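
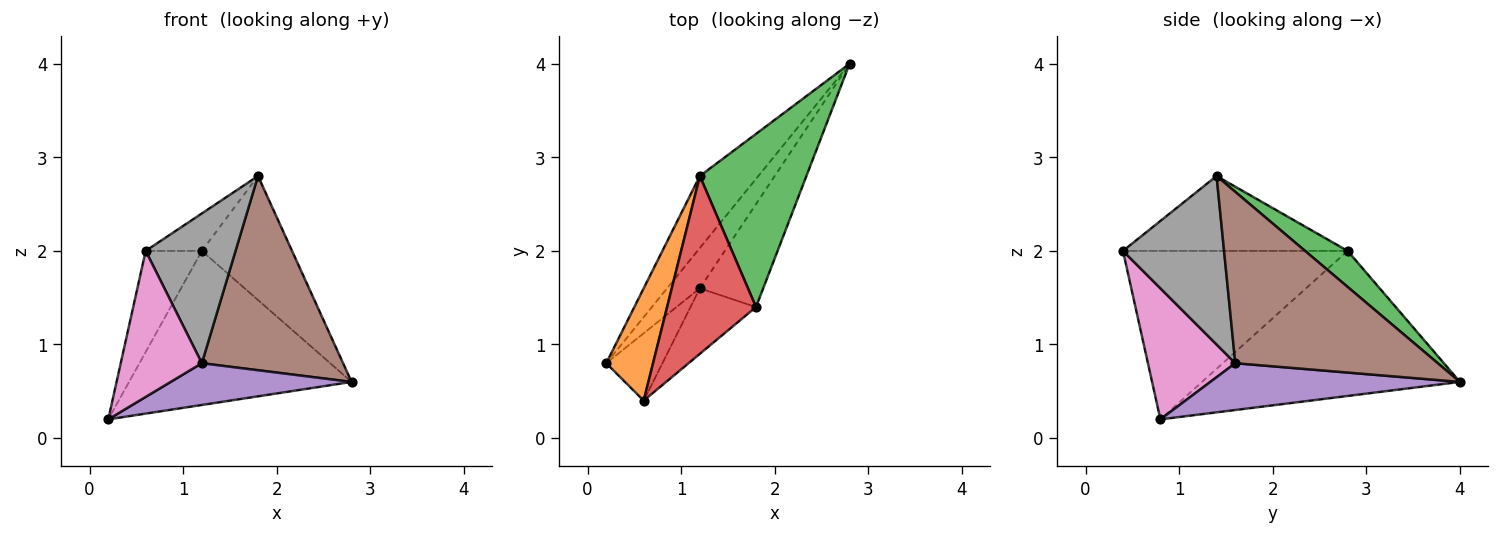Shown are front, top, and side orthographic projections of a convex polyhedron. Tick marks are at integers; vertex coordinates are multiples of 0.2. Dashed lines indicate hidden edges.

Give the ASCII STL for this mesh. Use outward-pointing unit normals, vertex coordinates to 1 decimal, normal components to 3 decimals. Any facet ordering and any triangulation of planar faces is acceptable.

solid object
 facet normal -0.724 0.625 -0.292
  outer loop
   vertex 1.2 2.8 2.0
   vertex 2.8 4.0 0.6
   vertex 0.2 0.8 0.2
  endloop
 endfacet
 facet normal -0.937 0.234 0.260
  outer loop
   vertex 1.2 2.8 2.0
   vertex 0.2 0.8 0.2
   vertex 0.6 0.4 2.0
  endloop
 endfacet
 facet normal 0.265 0.561 0.784
  outer loop
   vertex 1.2 2.8 2.0
   vertex 1.8 1.4 2.8
   vertex 2.8 4.0 0.6
  endloop
 endfacet
 facet normal -0.636 0.159 0.755
  outer loop
   vertex 1.2 2.8 2.0
   vertex 0.6 0.4 2.0
   vertex 1.8 1.4 2.8
  endloop
 endfacet
 facet normal 0.704 -0.511 -0.493
  outer loop
   vertex 1.2 1.6 0.8
   vertex 0.2 0.8 0.2
   vertex 2.8 4.0 0.6
  endloop
 endfacet
 facet normal 0.785 -0.547 -0.290
  outer loop
   vertex 1.2 1.6 0.8
   vertex 2.8 4.0 0.6
   vertex 1.8 1.4 2.8
  endloop
 endfacet
 facet normal 0.699 -0.649 -0.300
  outer loop
   vertex 1.2 1.6 0.8
   vertex 0.6 0.4 2.0
   vertex 0.2 0.8 0.2
  endloop
 endfacet
 facet normal 0.718 -0.638 -0.279
  outer loop
   vertex 1.2 1.6 0.8
   vertex 1.8 1.4 2.8
   vertex 0.6 0.4 2.0
  endloop
 endfacet
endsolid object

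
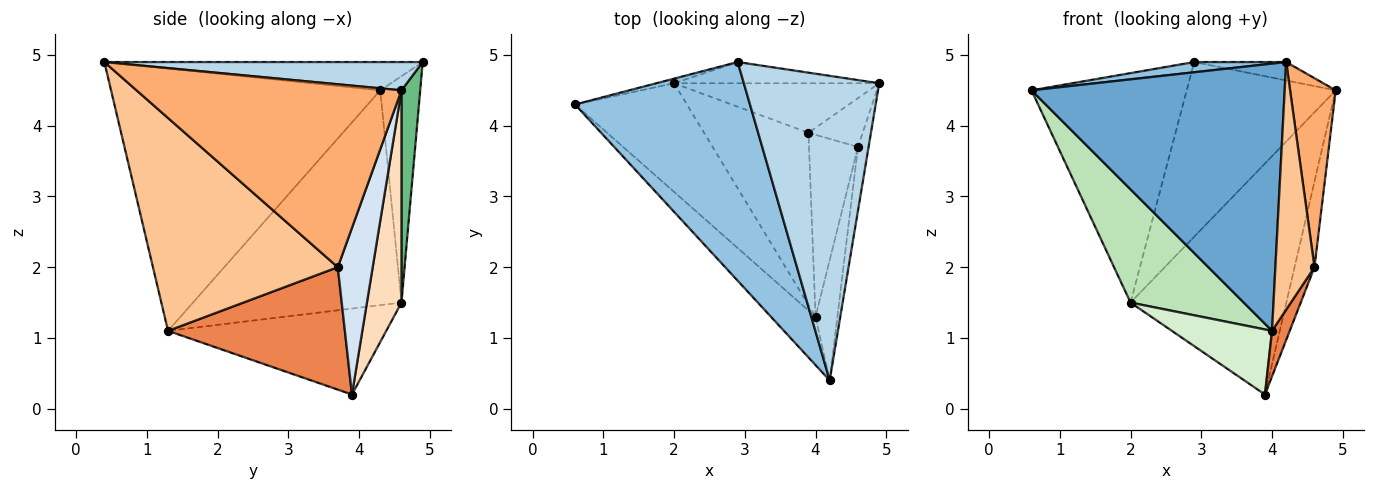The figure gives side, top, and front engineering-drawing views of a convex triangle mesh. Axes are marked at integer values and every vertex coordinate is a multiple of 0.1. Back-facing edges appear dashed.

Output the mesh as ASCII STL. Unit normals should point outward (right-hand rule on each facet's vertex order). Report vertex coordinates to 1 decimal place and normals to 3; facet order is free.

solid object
 facet normal -0.723 -0.680 -0.123
  outer loop
   vertex 4.0 1.3 1.1
   vertex 4.2 0.4 4.9
   vertex 0.6 4.3 4.5
  endloop
 endfacet
 facet normal -0.159 -0.046 0.986
  outer loop
   vertex 2.9 4.9 4.9
   vertex 0.6 4.3 4.5
   vertex 4.2 0.4 4.9
  endloop
 endfacet
 facet normal 0.204 0.059 0.977
  outer loop
   vertex 2.9 4.9 4.9
   vertex 4.2 0.4 4.9
   vertex 4.9 4.6 4.5
  endloop
 endfacet
 facet normal 0.836 0.477 -0.272
  outer loop
   vertex 4.6 3.7 2.0
   vertex 3.9 3.9 0.2
   vertex 4.9 4.6 4.5
  endloop
 endfacet
 facet normal 0.925 -0.092 -0.370
  outer loop
   vertex 4.6 3.7 2.0
   vertex 4.0 1.3 1.1
   vertex 3.9 3.9 0.2
  endloop
 endfacet
 facet normal 0.984 -0.169 -0.057
  outer loop
   vertex 4.6 3.7 2.0
   vertex 4.9 4.6 4.5
   vertex 4.2 0.4 4.9
  endloop
 endfacet
 facet normal 0.973 -0.206 -0.100
  outer loop
   vertex 4.6 3.7 2.0
   vertex 4.2 0.4 4.9
   vertex 4.0 1.3 1.1
  endloop
 endfacet
 facet normal 0.212 0.956 -0.205
  outer loop
   vertex 2.0 4.6 1.5
   vertex 4.9 4.6 4.5
   vertex 3.9 3.9 0.2
  endloop
 endfacet
 facet normal 0.124 0.985 -0.120
  outer loop
   vertex 2.0 4.6 1.5
   vertex 2.9 4.9 4.9
   vertex 4.9 4.6 4.5
  endloop
 endfacet
 facet normal -0.249 0.968 -0.019
  outer loop
   vertex 2.0 4.6 1.5
   vertex 0.6 4.3 4.5
   vertex 2.9 4.9 4.9
  endloop
 endfacet
 facet normal -0.799 -0.434 -0.416
  outer loop
   vertex 2.0 4.6 1.5
   vertex 4.0 1.3 1.1
   vertex 0.6 4.3 4.5
  endloop
 endfacet
 facet normal -0.610 -0.280 -0.741
  outer loop
   vertex 2.0 4.6 1.5
   vertex 3.9 3.9 0.2
   vertex 4.0 1.3 1.1
  endloop
 endfacet
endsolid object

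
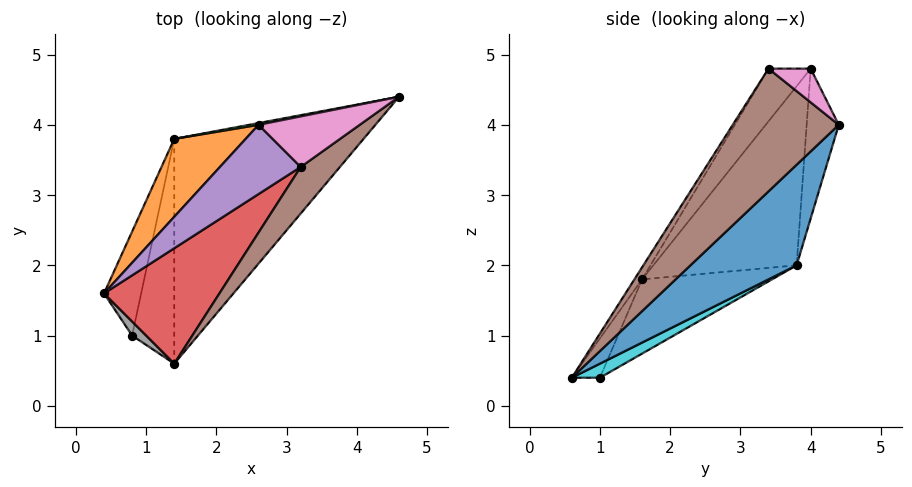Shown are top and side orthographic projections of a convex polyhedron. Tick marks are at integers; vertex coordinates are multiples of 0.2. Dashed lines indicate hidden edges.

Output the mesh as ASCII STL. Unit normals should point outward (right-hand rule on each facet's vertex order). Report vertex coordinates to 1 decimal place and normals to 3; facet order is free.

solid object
 facet normal 0.429 0.404 -0.808
  outer loop
   vertex 1.4 3.8 2.0
   vertex 4.6 4.4 4.0
   vertex 1.4 0.6 0.4
  endloop
 endfacet
 facet normal -0.866 0.362 0.345
  outer loop
   vertex 1.4 3.8 2.0
   vertex 0.4 1.6 1.8
   vertex 2.6 4.0 4.8
  endloop
 endfacet
 facet normal -0.191 0.981 0.012
  outer loop
   vertex 1.4 3.8 2.0
   vertex 2.6 4.0 4.8
   vertex 4.6 4.4 4.0
  endloop
 endfacet
 facet normal -0.058 -0.831 0.553
  outer loop
   vertex 3.2 3.4 4.8
   vertex 0.4 1.6 1.8
   vertex 1.4 0.6 0.4
  endloop
 endfacet
 facet normal -0.479 -0.479 0.735
  outer loop
   vertex 3.2 3.4 4.8
   vertex 2.6 4.0 4.8
   vertex 0.4 1.6 1.8
  endloop
 endfacet
 facet normal 0.644 -0.737 0.206
  outer loop
   vertex 3.2 3.4 4.8
   vertex 1.4 0.6 0.4
   vertex 4.6 4.4 4.0
  endloop
 endfacet
 facet normal 0.302 0.302 0.905
  outer loop
   vertex 3.2 3.4 4.8
   vertex 4.6 4.4 4.0
   vertex 2.6 4.0 4.8
  endloop
 endfacet
 facet normal -0.544 -0.816 0.194
  outer loop
   vertex 0.8 1.0 0.4
   vertex 1.4 0.6 0.4
   vertex 0.4 1.6 1.8
  endloop
 endfacet
 facet normal -0.816 0.408 -0.408
  outer loop
   vertex 0.8 1.0 0.4
   vertex 0.4 1.6 1.8
   vertex 1.4 3.8 2.0
  endloop
 endfacet
 facet normal 0.286 0.429 -0.857
  outer loop
   vertex 0.8 1.0 0.4
   vertex 1.4 3.8 2.0
   vertex 1.4 0.6 0.4
  endloop
 endfacet
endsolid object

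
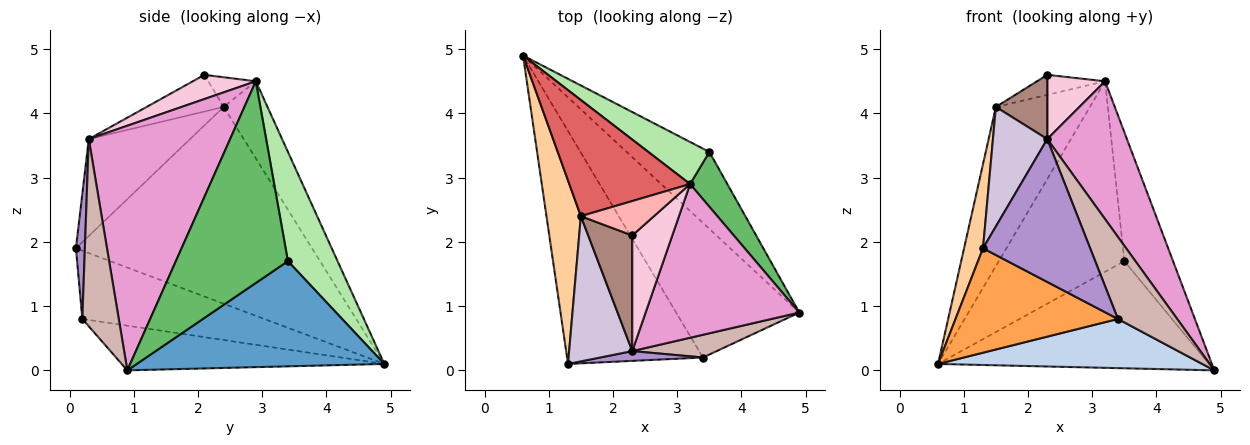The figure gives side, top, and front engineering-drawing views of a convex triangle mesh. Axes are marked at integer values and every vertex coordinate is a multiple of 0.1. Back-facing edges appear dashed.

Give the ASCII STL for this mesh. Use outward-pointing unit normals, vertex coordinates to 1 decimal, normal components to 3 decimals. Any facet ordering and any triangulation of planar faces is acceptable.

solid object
 facet normal 0.596 0.652 -0.469
  outer loop
   vertex 3.5 3.4 1.7
   vertex 4.9 0.9 0.0
   vertex 0.6 4.9 0.1
  endloop
 endfacet
 facet normal -0.323 -0.325 -0.889
  outer loop
   vertex 3.4 0.2 0.8
   vertex 0.6 4.9 0.1
   vertex 4.9 0.9 0.0
  endloop
 endfacet
 facet normal -0.417 -0.372 -0.829
  outer loop
   vertex 3.4 0.2 0.8
   vertex 1.3 0.1 1.9
   vertex 0.6 4.9 0.1
  endloop
 endfacet
 facet normal -0.982 -0.079 0.172
  outer loop
   vertex 1.5 2.4 4.1
   vertex 0.6 4.9 0.1
   vertex 1.3 0.1 1.9
  endloop
 endfacet
 facet normal 0.904 0.393 0.167
  outer loop
   vertex 3.2 2.9 4.5
   vertex 4.9 0.9 0.0
   vertex 3.5 3.4 1.7
  endloop
 endfacet
 facet normal 0.360 0.911 0.201
  outer loop
   vertex 3.2 2.9 4.5
   vertex 3.5 3.4 1.7
   vertex 0.6 4.9 0.1
  endloop
 endfacet
 facet normal -0.352 0.756 0.552
  outer loop
   vertex 3.2 2.9 4.5
   vertex 0.6 4.9 0.1
   vertex 1.5 2.4 4.1
  endloop
 endfacet
 facet normal -0.331 0.475 0.815
  outer loop
   vertex 3.2 2.9 4.5
   vertex 1.5 2.4 4.1
   vertex 2.3 2.1 4.6
  endloop
 endfacet
 facet normal 0.083 -0.994 0.068
  outer loop
   vertex 2.3 0.3 3.6
   vertex 1.3 0.1 1.9
   vertex 3.4 0.2 0.8
  endloop
 endfacet
 facet normal -0.764 -0.410 0.498
  outer loop
   vertex 2.3 0.3 3.6
   vertex 1.5 2.4 4.1
   vertex 1.3 0.1 1.9
  endloop
 endfacet
 facet normal -0.589 -0.393 0.707
  outer loop
   vertex 2.3 0.3 3.6
   vertex 2.3 2.1 4.6
   vertex 1.5 2.4 4.1
  endloop
 endfacet
 facet normal 0.510 -0.829 0.230
  outer loop
   vertex 2.3 0.3 3.6
   vertex 3.4 0.2 0.8
   vertex 4.9 0.9 0.0
  endloop
 endfacet
 facet normal 0.764 -0.431 0.480
  outer loop
   vertex 2.3 0.3 3.6
   vertex 4.9 0.9 0.0
   vertex 3.2 2.9 4.5
  endloop
 endfacet
 facet normal 0.467 -0.429 0.773
  outer loop
   vertex 2.3 0.3 3.6
   vertex 3.2 2.9 4.5
   vertex 2.3 2.1 4.6
  endloop
 endfacet
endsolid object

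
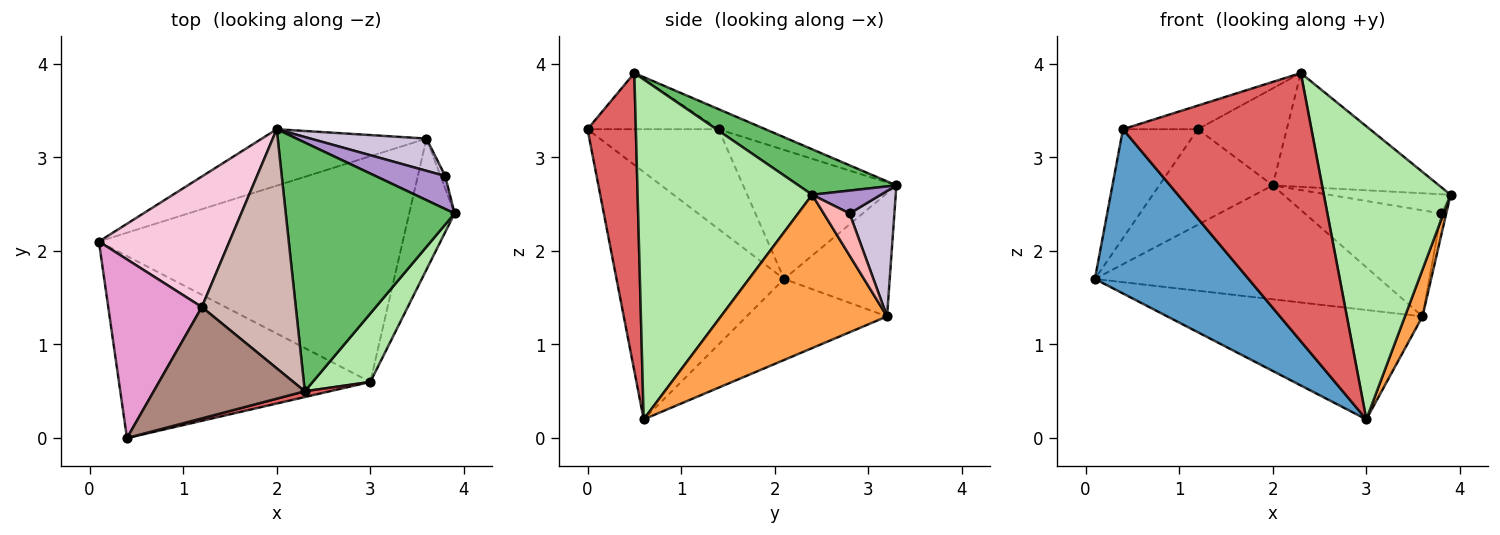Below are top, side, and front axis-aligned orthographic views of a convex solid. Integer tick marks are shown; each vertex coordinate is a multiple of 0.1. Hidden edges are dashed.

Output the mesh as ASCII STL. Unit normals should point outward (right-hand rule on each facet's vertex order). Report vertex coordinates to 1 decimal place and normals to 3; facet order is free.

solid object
 facet normal -0.590 -0.541 -0.599
  outer loop
   vertex 3.0 0.6 0.2
   vertex 0.4 0.0 3.3
   vertex 0.1 2.1 1.7
  endloop
 endfacet
 facet normal -0.233 0.424 -0.875
  outer loop
   vertex 3.6 3.2 1.3
   vertex 3.0 0.6 0.2
   vertex 0.1 2.1 1.7
  endloop
 endfacet
 facet normal 0.954 -0.101 -0.282
  outer loop
   vertex 3.6 3.2 1.3
   vertex 3.9 2.4 2.6
   vertex 3.0 0.6 0.2
  endloop
 endfacet
 facet normal -0.315 0.850 -0.421
  outer loop
   vertex 2.0 3.3 2.7
   vertex 3.6 3.2 1.3
   vertex 0.1 2.1 1.7
  endloop
 endfacet
 facet normal 0.238 0.404 0.883
  outer loop
   vertex 2.3 0.5 3.9
   vertex 3.9 2.4 2.6
   vertex 2.0 3.3 2.7
  endloop
 endfacet
 facet normal 0.802 -0.582 0.136
  outer loop
   vertex 2.3 0.5 3.9
   vertex 3.0 0.6 0.2
   vertex 3.9 2.4 2.6
  endloop
 endfacet
 facet normal 0.248 -0.968 0.021
  outer loop
   vertex 2.3 0.5 3.9
   vertex 0.4 0.0 3.3
   vertex 3.0 0.6 0.2
  endloop
 endfacet
 facet normal 0.976 0.190 -0.108
  outer loop
   vertex 3.8 2.8 2.4
   vertex 3.9 2.4 2.6
   vertex 3.6 3.2 1.3
  endloop
 endfacet
 facet normal 0.273 0.484 0.831
  outer loop
   vertex 3.8 2.8 2.4
   vertex 2.0 3.3 2.7
   vertex 3.9 2.4 2.6
  endloop
 endfacet
 facet normal 0.300 0.913 0.277
  outer loop
   vertex 3.8 2.8 2.4
   vertex 3.6 3.2 1.3
   vertex 2.0 3.3 2.7
  endloop
 endfacet
 facet normal -0.342 0.195 0.919
  outer loop
   vertex 1.2 1.4 3.3
   vertex 0.4 0.0 3.3
   vertex 2.3 0.5 3.9
  endloop
 endfacet
 facet normal -0.194 0.369 0.909
  outer loop
   vertex 1.2 1.4 3.3
   vertex 2.3 0.5 3.9
   vertex 2.0 3.3 2.7
  endloop
 endfacet
 facet normal -0.673 0.385 0.631
  outer loop
   vertex 1.2 1.4 3.3
   vertex 0.1 2.1 1.7
   vertex 0.4 0.0 3.3
  endloop
 endfacet
 facet normal -0.624 0.462 0.631
  outer loop
   vertex 1.2 1.4 3.3
   vertex 2.0 3.3 2.7
   vertex 0.1 2.1 1.7
  endloop
 endfacet
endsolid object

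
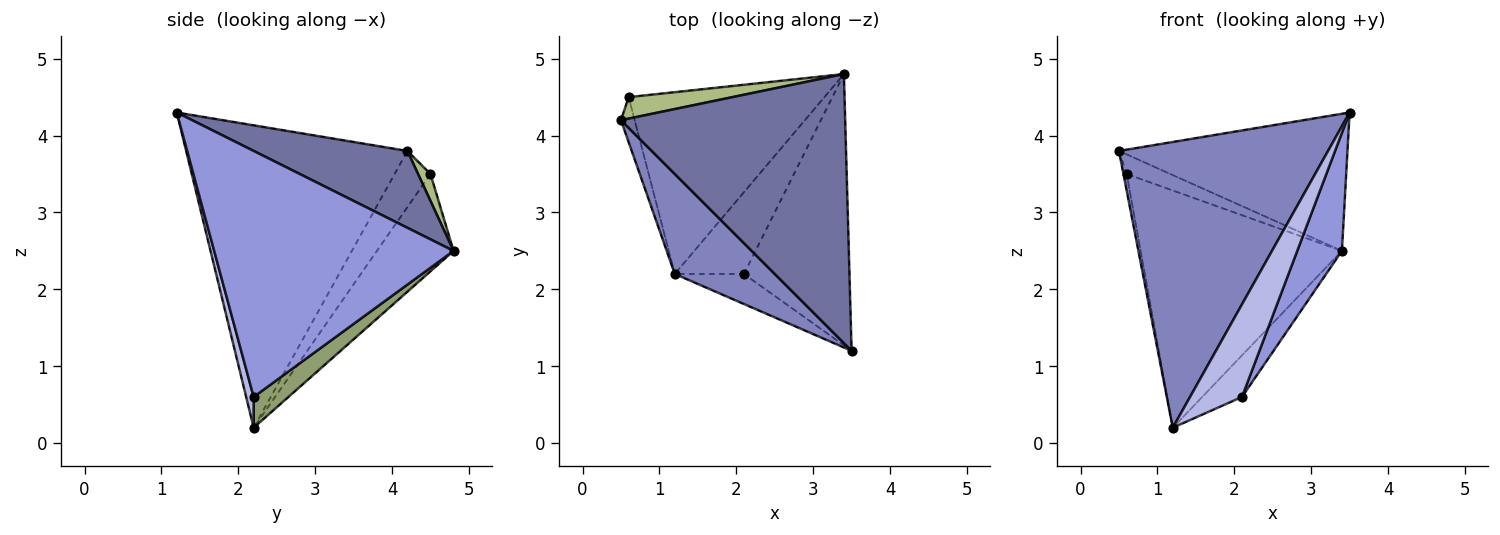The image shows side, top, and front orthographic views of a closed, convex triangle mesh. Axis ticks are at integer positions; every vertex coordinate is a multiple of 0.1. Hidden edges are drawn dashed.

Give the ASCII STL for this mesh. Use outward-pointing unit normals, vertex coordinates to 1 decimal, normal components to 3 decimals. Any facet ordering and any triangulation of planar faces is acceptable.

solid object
 facet normal 0.292 0.434 0.852
  outer loop
   vertex 3.4 4.8 2.5
   vertex 0.5 4.2 3.8
   vertex 3.5 1.2 4.3
  endloop
 endfacet
 facet normal -0.707 -0.668 0.234
  outer loop
   vertex 1.2 2.2 0.2
   vertex 3.5 1.2 4.3
   vertex 0.5 4.2 3.8
  endloop
 endfacet
 facet normal 0.906 -0.169 -0.388
  outer loop
   vertex 2.1 2.2 0.6
   vertex 3.4 4.8 2.5
   vertex 3.5 1.2 4.3
  endloop
 endfacet
 facet normal 0.136 -0.942 -0.306
  outer loop
   vertex 2.1 2.2 0.6
   vertex 3.5 1.2 4.3
   vertex 1.2 2.2 0.2
  endloop
 endfacet
 facet normal 0.368 0.421 -0.829
  outer loop
   vertex 2.1 2.2 0.6
   vertex 1.2 2.2 0.2
   vertex 3.4 4.8 2.5
  endloop
 endfacet
 facet normal 0.188 0.662 0.725
  outer loop
   vertex 0.6 4.5 3.5
   vertex 0.5 4.2 3.8
   vertex 3.4 4.8 2.5
  endloop
 endfacet
 facet normal -0.968 0.086 -0.236
  outer loop
   vertex 0.6 4.5 3.5
   vertex 1.2 2.2 0.2
   vertex 0.5 4.2 3.8
  endloop
 endfacet
 facet normal -0.289 0.760 -0.582
  outer loop
   vertex 0.6 4.5 3.5
   vertex 3.4 4.8 2.5
   vertex 1.2 2.2 0.2
  endloop
 endfacet
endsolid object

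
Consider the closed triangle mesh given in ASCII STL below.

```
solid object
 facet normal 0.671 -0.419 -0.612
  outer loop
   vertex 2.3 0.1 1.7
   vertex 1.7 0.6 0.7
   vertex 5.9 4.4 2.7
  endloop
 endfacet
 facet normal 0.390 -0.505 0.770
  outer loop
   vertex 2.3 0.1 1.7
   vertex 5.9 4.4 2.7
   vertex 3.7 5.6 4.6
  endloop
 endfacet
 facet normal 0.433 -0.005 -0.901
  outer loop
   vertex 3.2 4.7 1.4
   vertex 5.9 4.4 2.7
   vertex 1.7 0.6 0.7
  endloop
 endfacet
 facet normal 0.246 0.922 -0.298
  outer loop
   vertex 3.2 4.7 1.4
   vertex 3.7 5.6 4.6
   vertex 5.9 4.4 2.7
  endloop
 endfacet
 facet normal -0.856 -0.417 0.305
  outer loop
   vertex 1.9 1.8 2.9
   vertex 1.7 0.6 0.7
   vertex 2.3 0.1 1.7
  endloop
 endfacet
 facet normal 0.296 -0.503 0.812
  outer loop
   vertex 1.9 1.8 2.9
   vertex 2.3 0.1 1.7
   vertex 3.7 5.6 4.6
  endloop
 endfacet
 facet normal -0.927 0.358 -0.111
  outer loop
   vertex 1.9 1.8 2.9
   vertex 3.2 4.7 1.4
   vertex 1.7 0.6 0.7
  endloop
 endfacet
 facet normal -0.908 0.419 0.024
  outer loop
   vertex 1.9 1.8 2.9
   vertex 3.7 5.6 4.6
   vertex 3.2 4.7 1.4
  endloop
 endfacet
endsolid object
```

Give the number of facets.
8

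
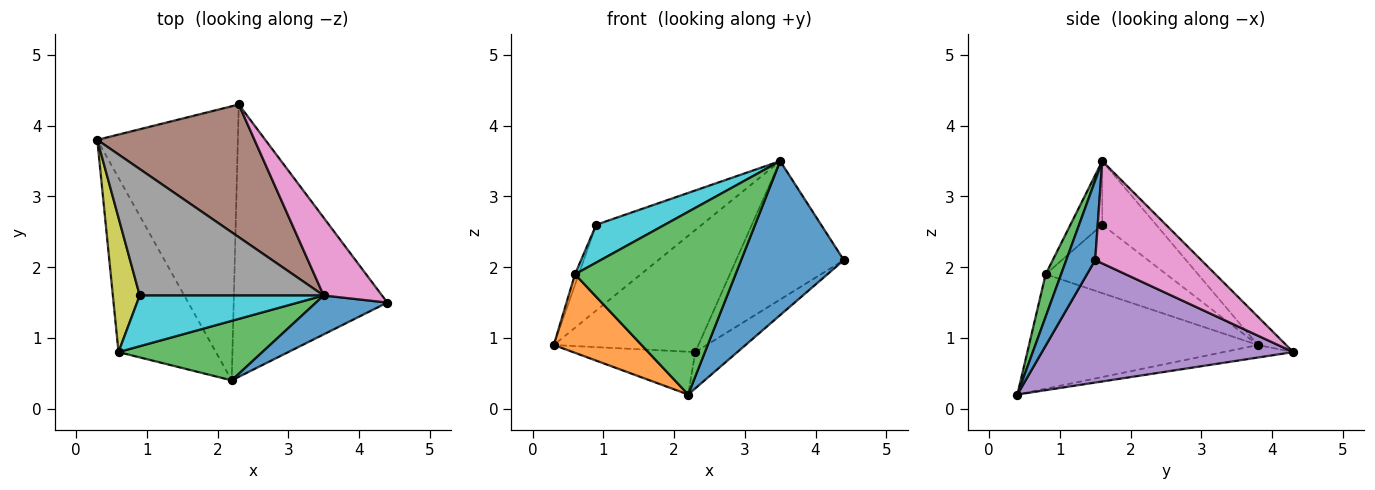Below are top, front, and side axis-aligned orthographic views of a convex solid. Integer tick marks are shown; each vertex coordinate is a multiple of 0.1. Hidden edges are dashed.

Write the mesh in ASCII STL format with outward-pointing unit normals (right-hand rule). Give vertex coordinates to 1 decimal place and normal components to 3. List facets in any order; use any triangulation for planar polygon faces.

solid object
 facet normal 0.264 -0.935 0.236
  outer loop
   vertex 3.5 1.6 3.5
   vertex 2.2 0.4 0.2
   vertex 4.4 1.5 2.1
  endloop
 endfacet
 facet normal -0.731 -0.280 -0.622
  outer loop
   vertex 0.6 0.8 1.9
   vertex 0.3 3.8 0.9
   vertex 2.2 0.4 0.2
  endloop
 endfacet
 facet normal 0.091 -0.947 0.308
  outer loop
   vertex 0.6 0.8 1.9
   vertex 2.2 0.4 0.2
   vertex 3.5 1.6 3.5
  endloop
 endfacet
 facet normal -0.088 0.154 -0.984
  outer loop
   vertex 2.3 4.3 0.8
   vertex 2.2 0.4 0.2
   vertex 0.3 3.8 0.9
  endloop
 endfacet
 facet normal 0.620 0.104 -0.778
  outer loop
   vertex 2.3 4.3 0.8
   vertex 4.4 1.5 2.1
   vertex 2.2 0.4 0.2
  endloop
 endfacet
 facet normal -0.131 0.671 0.730
  outer loop
   vertex 2.3 4.3 0.8
   vertex 0.3 3.8 0.9
   vertex 3.5 1.6 3.5
  endloop
 endfacet
 facet normal 0.652 0.661 0.372
  outer loop
   vertex 2.3 4.3 0.8
   vertex 3.5 1.6 3.5
   vertex 4.4 1.5 2.1
  endloop
 endfacet
 facet normal -0.275 0.540 0.796
  outer loop
   vertex 0.9 1.6 2.6
   vertex 3.5 1.6 3.5
   vertex 0.3 3.8 0.9
  endloop
 endfacet
 facet normal -0.930 0.029 0.366
  outer loop
   vertex 0.9 1.6 2.6
   vertex 0.3 3.8 0.9
   vertex 0.6 0.8 1.9
  endloop
 endfacet
 facet normal -0.267 -0.576 0.773
  outer loop
   vertex 0.9 1.6 2.6
   vertex 0.6 0.8 1.9
   vertex 3.5 1.6 3.5
  endloop
 endfacet
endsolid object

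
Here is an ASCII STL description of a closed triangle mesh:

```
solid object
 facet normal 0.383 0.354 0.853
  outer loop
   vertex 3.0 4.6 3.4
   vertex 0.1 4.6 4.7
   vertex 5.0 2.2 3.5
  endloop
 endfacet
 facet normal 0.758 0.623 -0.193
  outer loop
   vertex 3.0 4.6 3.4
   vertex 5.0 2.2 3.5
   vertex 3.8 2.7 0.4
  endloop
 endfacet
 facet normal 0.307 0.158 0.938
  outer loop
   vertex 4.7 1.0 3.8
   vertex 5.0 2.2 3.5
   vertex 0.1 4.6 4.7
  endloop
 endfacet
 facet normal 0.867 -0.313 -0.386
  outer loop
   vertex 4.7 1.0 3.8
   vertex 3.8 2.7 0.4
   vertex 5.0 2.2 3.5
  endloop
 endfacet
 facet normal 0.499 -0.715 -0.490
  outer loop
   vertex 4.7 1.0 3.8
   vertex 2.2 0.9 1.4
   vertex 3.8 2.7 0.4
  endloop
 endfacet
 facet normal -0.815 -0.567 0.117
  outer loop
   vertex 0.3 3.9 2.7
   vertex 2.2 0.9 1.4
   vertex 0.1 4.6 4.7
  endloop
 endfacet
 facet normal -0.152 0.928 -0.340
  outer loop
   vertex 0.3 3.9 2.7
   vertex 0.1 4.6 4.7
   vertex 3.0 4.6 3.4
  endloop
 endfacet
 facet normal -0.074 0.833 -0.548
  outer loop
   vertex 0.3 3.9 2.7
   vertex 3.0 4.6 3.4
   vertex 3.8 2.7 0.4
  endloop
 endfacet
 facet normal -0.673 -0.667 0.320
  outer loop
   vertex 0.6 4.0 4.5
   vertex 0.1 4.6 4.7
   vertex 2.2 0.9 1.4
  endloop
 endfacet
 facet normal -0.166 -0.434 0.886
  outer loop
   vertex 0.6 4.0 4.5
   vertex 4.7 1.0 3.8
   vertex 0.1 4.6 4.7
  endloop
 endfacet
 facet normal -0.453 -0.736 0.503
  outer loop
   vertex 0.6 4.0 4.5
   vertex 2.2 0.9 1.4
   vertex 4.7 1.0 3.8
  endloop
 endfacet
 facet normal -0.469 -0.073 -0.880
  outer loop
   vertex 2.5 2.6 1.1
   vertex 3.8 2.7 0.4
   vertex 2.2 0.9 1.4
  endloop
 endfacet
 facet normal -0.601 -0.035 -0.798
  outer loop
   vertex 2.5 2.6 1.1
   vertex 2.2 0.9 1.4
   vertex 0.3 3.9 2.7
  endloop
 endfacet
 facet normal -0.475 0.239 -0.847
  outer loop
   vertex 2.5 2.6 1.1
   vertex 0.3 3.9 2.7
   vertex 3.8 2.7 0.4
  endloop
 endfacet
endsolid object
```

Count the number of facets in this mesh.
14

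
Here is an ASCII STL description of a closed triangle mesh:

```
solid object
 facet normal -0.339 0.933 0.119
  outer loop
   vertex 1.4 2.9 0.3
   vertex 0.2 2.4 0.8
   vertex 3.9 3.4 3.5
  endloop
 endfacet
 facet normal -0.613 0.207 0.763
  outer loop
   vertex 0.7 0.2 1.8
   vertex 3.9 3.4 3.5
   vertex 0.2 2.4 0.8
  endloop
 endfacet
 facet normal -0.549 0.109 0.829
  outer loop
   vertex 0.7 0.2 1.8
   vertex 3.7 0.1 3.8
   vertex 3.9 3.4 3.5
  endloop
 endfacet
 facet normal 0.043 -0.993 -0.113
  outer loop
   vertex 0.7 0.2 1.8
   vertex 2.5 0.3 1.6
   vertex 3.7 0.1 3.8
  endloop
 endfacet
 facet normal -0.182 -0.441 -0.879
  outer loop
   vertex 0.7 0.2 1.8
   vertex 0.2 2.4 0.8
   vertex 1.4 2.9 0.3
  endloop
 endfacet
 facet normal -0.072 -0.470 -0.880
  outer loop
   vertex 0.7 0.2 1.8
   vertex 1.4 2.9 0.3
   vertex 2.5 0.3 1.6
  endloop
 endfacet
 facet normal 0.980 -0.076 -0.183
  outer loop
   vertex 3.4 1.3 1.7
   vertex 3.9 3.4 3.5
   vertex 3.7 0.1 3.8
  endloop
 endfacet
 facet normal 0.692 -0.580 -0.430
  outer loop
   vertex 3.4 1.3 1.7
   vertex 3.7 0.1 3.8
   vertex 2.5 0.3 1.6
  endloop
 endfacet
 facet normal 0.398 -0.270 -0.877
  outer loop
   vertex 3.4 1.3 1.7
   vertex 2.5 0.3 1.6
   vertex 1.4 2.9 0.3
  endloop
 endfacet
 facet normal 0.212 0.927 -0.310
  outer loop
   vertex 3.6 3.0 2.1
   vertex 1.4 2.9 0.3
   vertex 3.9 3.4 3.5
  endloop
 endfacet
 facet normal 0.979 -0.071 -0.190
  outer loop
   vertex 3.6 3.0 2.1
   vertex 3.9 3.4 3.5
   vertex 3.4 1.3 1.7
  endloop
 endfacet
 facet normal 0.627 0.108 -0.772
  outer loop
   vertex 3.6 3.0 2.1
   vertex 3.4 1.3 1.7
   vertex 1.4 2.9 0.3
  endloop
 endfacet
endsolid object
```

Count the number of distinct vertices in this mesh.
8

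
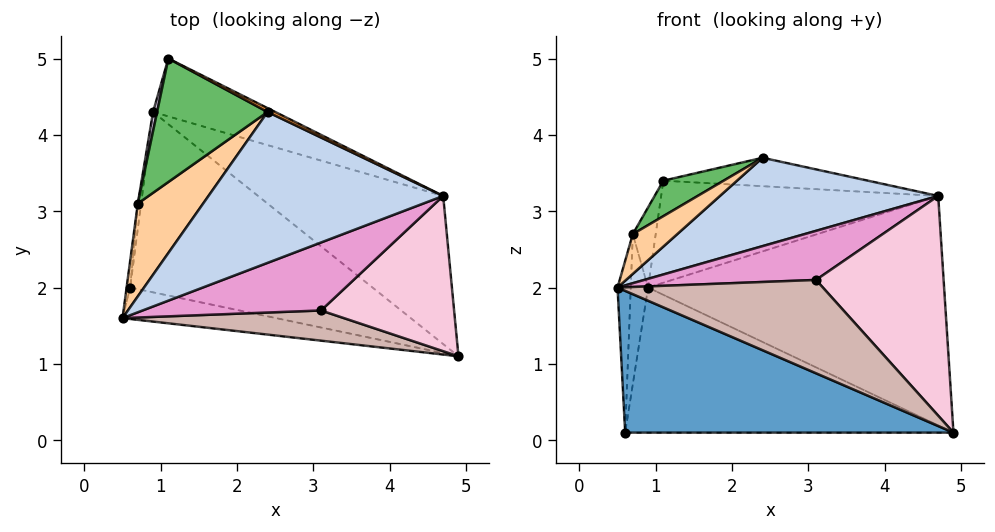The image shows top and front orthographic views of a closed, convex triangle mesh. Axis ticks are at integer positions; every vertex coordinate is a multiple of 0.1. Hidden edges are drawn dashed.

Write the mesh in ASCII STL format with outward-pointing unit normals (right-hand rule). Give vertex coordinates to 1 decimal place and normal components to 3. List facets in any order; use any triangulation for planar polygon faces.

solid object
 facet normal -0.200 -0.957 -0.212
  outer loop
   vertex 0.6 2.0 0.1
   vertex 4.9 1.1 0.1
   vertex 0.5 1.6 2.0
  endloop
 endfacet
 facet normal -0.054 -0.505 0.862
  outer loop
   vertex 4.7 3.2 3.2
   vertex 2.4 4.3 3.7
   vertex 0.5 1.6 2.0
  endloop
 endfacet
 facet normal 0.449 0.885 0.119
  outer loop
   vertex 4.7 3.2 3.2
   vertex 1.1 5.0 3.4
   vertex 2.4 4.3 3.7
  endloop
 endfacet
 facet normal -0.254 -0.381 0.889
  outer loop
   vertex 0.7 3.1 2.7
   vertex 0.5 1.6 2.0
   vertex 2.4 4.3 3.7
  endloop
 endfacet
 facet normal -0.347 -0.259 0.901
  outer loop
   vertex 0.7 3.1 2.7
   vertex 2.4 4.3 3.7
   vertex 1.1 5.0 3.4
  endloop
 endfacet
 facet normal -0.990 0.142 -0.022
  outer loop
   vertex 0.7 3.1 2.7
   vertex 0.6 2.0 0.1
   vertex 0.5 1.6 2.0
  endloop
 endfacet
 facet normal 0.130 0.621 -0.773
  outer loop
   vertex 0.9 4.3 2.0
   vertex 4.9 1.1 0.1
   vertex 0.6 2.0 0.1
  endloop
 endfacet
 facet normal 0.383 0.776 -0.501
  outer loop
   vertex 0.9 4.3 2.0
   vertex 4.7 3.2 3.2
   vertex 4.9 1.1 0.1
  endloop
 endfacet
 facet normal 0.377 0.806 -0.457
  outer loop
   vertex 0.9 4.3 2.0
   vertex 1.1 5.0 3.4
   vertex 4.7 3.2 3.2
  endloop
 endfacet
 facet normal -0.981 0.190 0.045
  outer loop
   vertex 0.9 4.3 2.0
   vertex 0.7 3.1 2.7
   vertex 1.1 5.0 3.4
  endloop
 endfacet
 facet normal -0.988 0.150 -0.025
  outer loop
   vertex 0.9 4.3 2.0
   vertex 0.6 2.0 0.1
   vertex 0.7 3.1 2.7
  endloop
 endfacet
 facet normal 0.025 -0.951 0.308
  outer loop
   vertex 3.1 1.7 2.1
   vertex 0.5 1.6 2.0
   vertex 4.9 1.1 0.1
  endloop
 endfacet
 facet normal -0.009 -0.585 0.811
  outer loop
   vertex 3.1 1.7 2.1
   vertex 4.7 3.2 3.2
   vertex 0.5 1.6 2.0
  endloop
 endfacet
 facet normal 0.346 -0.766 0.541
  outer loop
   vertex 3.1 1.7 2.1
   vertex 4.9 1.1 0.1
   vertex 4.7 3.2 3.2
  endloop
 endfacet
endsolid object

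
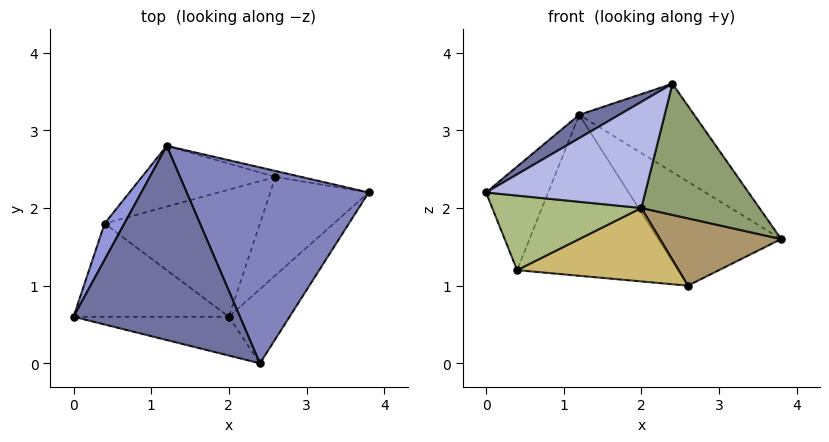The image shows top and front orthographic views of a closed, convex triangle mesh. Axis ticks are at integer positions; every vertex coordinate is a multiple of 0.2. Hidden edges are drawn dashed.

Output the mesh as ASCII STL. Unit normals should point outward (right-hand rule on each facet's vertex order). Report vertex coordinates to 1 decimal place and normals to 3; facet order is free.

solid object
 facet normal -0.520 -0.102 0.848
  outer loop
   vertex 2.4 0.0 3.6
   vertex 1.2 2.8 3.2
   vertex 0.0 0.6 2.2
  endloop
 endfacet
 facet normal 0.548 0.344 0.762
  outer loop
   vertex 2.4 0.0 3.6
   vertex 3.8 2.2 1.6
   vertex 1.2 2.8 3.2
  endloop
 endfacet
 facet normal -0.895 0.421 0.147
  outer loop
   vertex 0.4 1.8 1.2
   vertex 0.0 0.6 2.2
   vertex 1.2 2.8 3.2
  endloop
 endfacet
 facet normal -0.034 -0.939 -0.343
  outer loop
   vertex 2.0 0.6 2.0
   vertex 2.4 0.0 3.6
   vertex 0.0 0.6 2.2
  endloop
 endfacet
 facet normal 0.553 -0.725 -0.410
  outer loop
   vertex 2.0 0.6 2.0
   vertex 3.8 2.2 1.6
   vertex 2.4 0.0 3.6
  endloop
 endfacet
 facet normal -0.078 -0.623 -0.778
  outer loop
   vertex 2.0 0.6 2.0
   vertex 0.0 0.6 2.2
   vertex 0.4 1.8 1.2
  endloop
 endfacet
 facet normal 0.191 0.980 -0.056
  outer loop
   vertex 2.6 2.4 1.0
   vertex 1.2 2.8 3.2
   vertex 3.8 2.2 1.6
  endloop
 endfacet
 facet normal -0.276 0.899 -0.339
  outer loop
   vertex 2.6 2.4 1.0
   vertex 0.4 1.8 1.2
   vertex 1.2 2.8 3.2
  endloop
 endfacet
 facet normal 0.304 -0.538 -0.786
  outer loop
   vertex 2.6 2.4 1.0
   vertex 3.8 2.2 1.6
   vertex 2.0 0.6 2.0
  endloop
 endfacet
 facet normal 0.058 -0.499 -0.864
  outer loop
   vertex 2.6 2.4 1.0
   vertex 2.0 0.6 2.0
   vertex 0.4 1.8 1.2
  endloop
 endfacet
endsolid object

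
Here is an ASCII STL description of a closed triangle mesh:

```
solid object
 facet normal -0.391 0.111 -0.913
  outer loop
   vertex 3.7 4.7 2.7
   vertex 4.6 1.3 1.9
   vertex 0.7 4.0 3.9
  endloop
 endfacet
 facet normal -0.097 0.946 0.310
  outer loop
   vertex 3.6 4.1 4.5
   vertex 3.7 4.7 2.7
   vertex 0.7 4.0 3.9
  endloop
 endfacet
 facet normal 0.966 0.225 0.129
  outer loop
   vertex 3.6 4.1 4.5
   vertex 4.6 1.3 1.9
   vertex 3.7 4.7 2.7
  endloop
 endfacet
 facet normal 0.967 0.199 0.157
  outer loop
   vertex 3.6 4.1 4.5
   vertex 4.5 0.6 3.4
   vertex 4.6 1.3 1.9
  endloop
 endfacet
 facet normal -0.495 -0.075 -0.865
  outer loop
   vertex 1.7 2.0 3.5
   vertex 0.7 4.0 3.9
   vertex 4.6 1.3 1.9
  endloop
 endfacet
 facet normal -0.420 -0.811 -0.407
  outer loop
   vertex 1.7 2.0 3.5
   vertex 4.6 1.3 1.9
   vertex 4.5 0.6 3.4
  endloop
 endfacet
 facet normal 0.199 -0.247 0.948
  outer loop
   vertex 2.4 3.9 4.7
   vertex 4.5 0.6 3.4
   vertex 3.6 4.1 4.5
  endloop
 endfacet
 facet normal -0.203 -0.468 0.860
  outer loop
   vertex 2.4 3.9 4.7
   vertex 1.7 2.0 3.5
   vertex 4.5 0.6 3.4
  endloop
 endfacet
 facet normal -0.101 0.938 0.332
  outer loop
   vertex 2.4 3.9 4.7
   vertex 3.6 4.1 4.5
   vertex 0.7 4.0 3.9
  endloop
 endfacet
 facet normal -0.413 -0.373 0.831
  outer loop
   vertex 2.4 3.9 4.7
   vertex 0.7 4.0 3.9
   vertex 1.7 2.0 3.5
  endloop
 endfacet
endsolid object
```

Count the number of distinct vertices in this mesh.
7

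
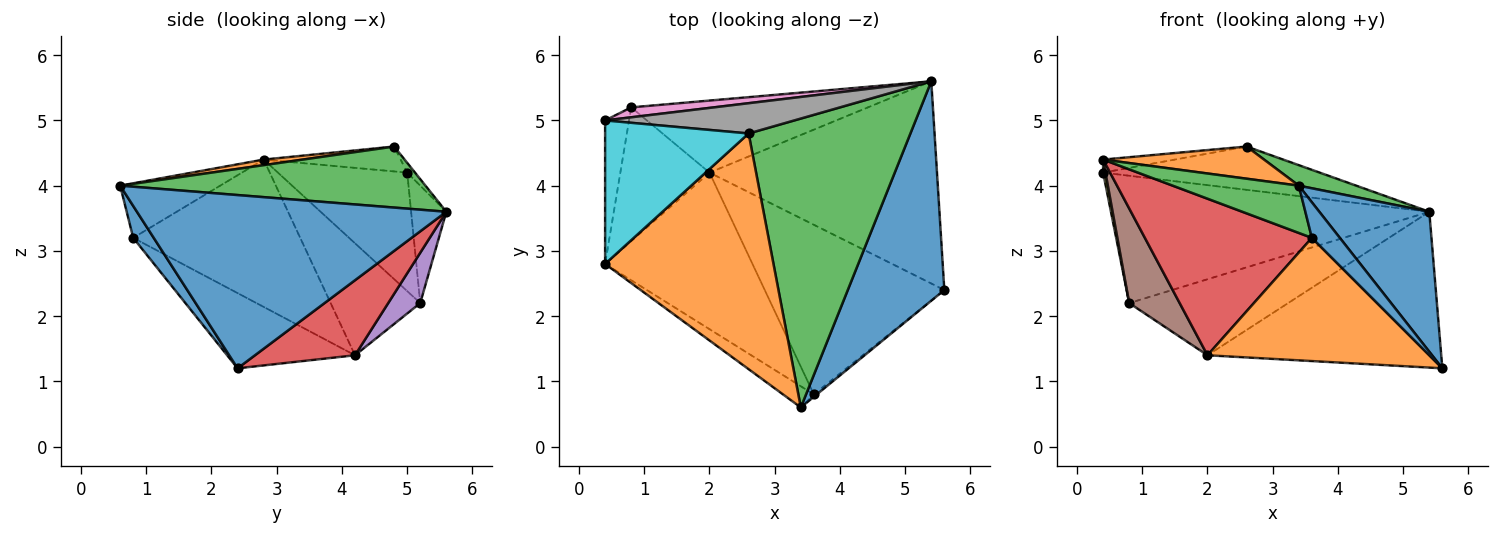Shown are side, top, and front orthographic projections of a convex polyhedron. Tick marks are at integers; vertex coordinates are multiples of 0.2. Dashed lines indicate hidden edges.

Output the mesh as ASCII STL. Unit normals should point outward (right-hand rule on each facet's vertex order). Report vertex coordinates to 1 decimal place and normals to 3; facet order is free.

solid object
 facet normal 0.834 -0.297 0.465
  outer loop
   vertex 3.4 0.6 4.0
   vertex 5.6 2.4 1.2
   vertex 5.4 5.6 3.6
  endloop
 endfacet
 facet normal 0.033 -0.135 0.990
  outer loop
   vertex 2.6 4.8 4.6
   vertex 0.4 2.8 4.4
   vertex 3.4 0.6 4.0
  endloop
 endfacet
 facet normal 0.352 -0.066 0.934
  outer loop
   vertex 2.6 4.8 4.6
   vertex 3.4 0.6 4.0
   vertex 5.4 5.6 3.6
  endloop
 endfacet
 facet normal 0.253 0.591 -0.766
  outer loop
   vertex 2.0 4.2 1.4
   vertex 5.4 5.6 3.6
   vertex 5.6 2.4 1.2
  endloop
 endfacet
 facet normal 0.145 0.718 -0.681
  outer loop
   vertex 2.0 4.2 1.4
   vertex 0.8 5.2 2.2
   vertex 5.4 5.6 3.6
  endloop
 endfacet
 facet normal -0.716 -0.403 -0.570
  outer loop
   vertex 2.0 4.2 1.4
   vertex 0.4 2.8 4.4
   vertex 0.8 5.2 2.2
  endloop
 endfacet
 facet normal -0.110 0.991 0.077
  outer loop
   vertex 0.4 5.0 4.2
   vertex 5.4 5.6 3.6
   vertex 0.8 5.2 2.2
  endloop
 endfacet
 facet normal -0.030 0.819 0.573
  outer loop
   vertex 0.4 5.0 4.2
   vertex 2.6 4.8 4.6
   vertex 5.4 5.6 3.6
  endloop
 endfacet
 facet normal -0.980 -0.018 -0.198
  outer loop
   vertex 0.4 5.0 4.2
   vertex 0.8 5.2 2.2
   vertex 0.4 2.8 4.4
  endloop
 endfacet
 facet normal -0.170 0.089 0.981
  outer loop
   vertex 0.4 5.0 4.2
   vertex 0.4 2.8 4.4
   vertex 2.6 4.8 4.6
  endloop
 endfacet
 facet normal 0.591 -0.805 -0.054
  outer loop
   vertex 3.6 0.8 3.2
   vertex 5.6 2.4 1.2
   vertex 3.4 0.6 4.0
  endloop
 endfacet
 facet normal -0.321 -0.557 -0.766
  outer loop
   vertex 3.6 0.8 3.2
   vertex 2.0 4.2 1.4
   vertex 5.6 2.4 1.2
  endloop
 endfacet
 facet normal -0.586 -0.739 -0.331
  outer loop
   vertex 3.6 0.8 3.2
   vertex 3.4 0.6 4.0
   vertex 0.4 2.8 4.4
  endloop
 endfacet
 facet normal -0.577 -0.577 -0.577
  outer loop
   vertex 3.6 0.8 3.2
   vertex 0.4 2.8 4.4
   vertex 2.0 4.2 1.4
  endloop
 endfacet
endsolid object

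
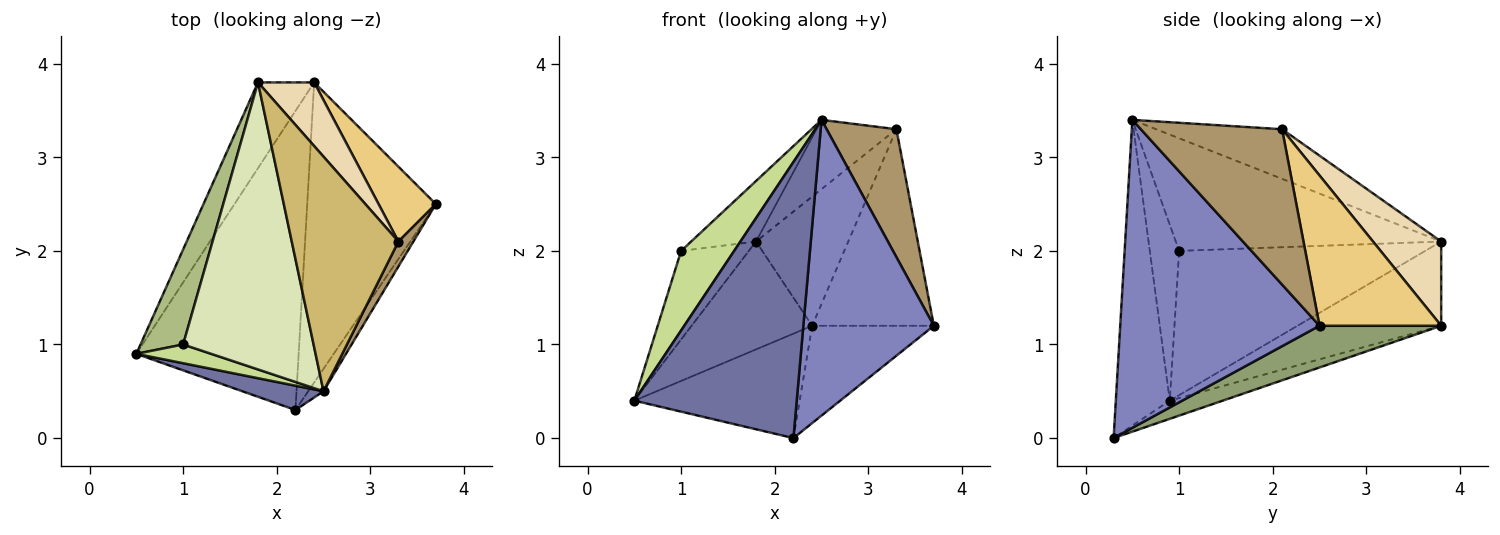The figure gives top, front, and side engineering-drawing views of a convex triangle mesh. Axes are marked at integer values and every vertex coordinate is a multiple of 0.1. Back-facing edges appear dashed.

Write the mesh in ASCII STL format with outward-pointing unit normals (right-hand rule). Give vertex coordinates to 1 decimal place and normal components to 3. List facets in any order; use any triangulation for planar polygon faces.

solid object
 facet normal -0.314 -0.946 0.083
  outer loop
   vertex 2.2 0.3 0.0
   vertex 2.5 0.5 3.4
   vertex 0.5 0.9 0.4
  endloop
 endfacet
 facet normal 0.836 -0.547 -0.042
  outer loop
   vertex 2.2 0.3 0.0
   vertex 3.7 2.5 1.2
   vertex 2.5 0.5 3.4
  endloop
 endfacet
 facet normal -0.682 0.572 -0.455
  outer loop
   vertex 2.4 3.8 1.2
   vertex 0.5 0.9 0.4
   vertex 1.8 3.8 2.1
  endloop
 endfacet
 facet normal -0.105 0.328 -0.939
  outer loop
   vertex 2.4 3.8 1.2
   vertex 2.2 0.3 0.0
   vertex 0.5 0.9 0.4
  endloop
 endfacet
 facet normal 0.295 0.295 -0.909
  outer loop
   vertex 2.4 3.8 1.2
   vertex 3.7 2.5 1.2
   vertex 2.2 0.3 0.0
  endloop
 endfacet
 facet normal -0.927 0.255 0.274
  outer loop
   vertex 1.0 1.0 2.0
   vertex 1.8 3.8 2.1
   vertex 0.5 0.9 0.4
  endloop
 endfacet
 facet normal -0.474 -0.857 0.202
  outer loop
   vertex 1.0 1.0 2.0
   vertex 0.5 0.9 0.4
   vertex 2.5 0.5 3.4
  endloop
 endfacet
 facet normal -0.645 0.158 0.748
  outer loop
   vertex 1.0 1.0 2.0
   vertex 2.5 0.5 3.4
   vertex 1.8 3.8 2.1
  endloop
 endfacet
 facet normal 0.893 -0.441 0.086
  outer loop
   vertex 3.3 2.1 3.3
   vertex 2.5 0.5 3.4
   vertex 3.7 2.5 1.2
  endloop
 endfacet
 facet normal -0.408 0.259 0.876
  outer loop
   vertex 3.3 2.1 3.3
   vertex 1.8 3.8 2.1
   vertex 2.5 0.5 3.4
  endloop
 endfacet
 facet normal 0.683 0.683 0.260
  outer loop
   vertex 3.3 2.1 3.3
   vertex 3.7 2.5 1.2
   vertex 2.4 3.8 1.2
  endloop
 endfacet
 facet normal 0.553 0.748 0.368
  outer loop
   vertex 3.3 2.1 3.3
   vertex 2.4 3.8 1.2
   vertex 1.8 3.8 2.1
  endloop
 endfacet
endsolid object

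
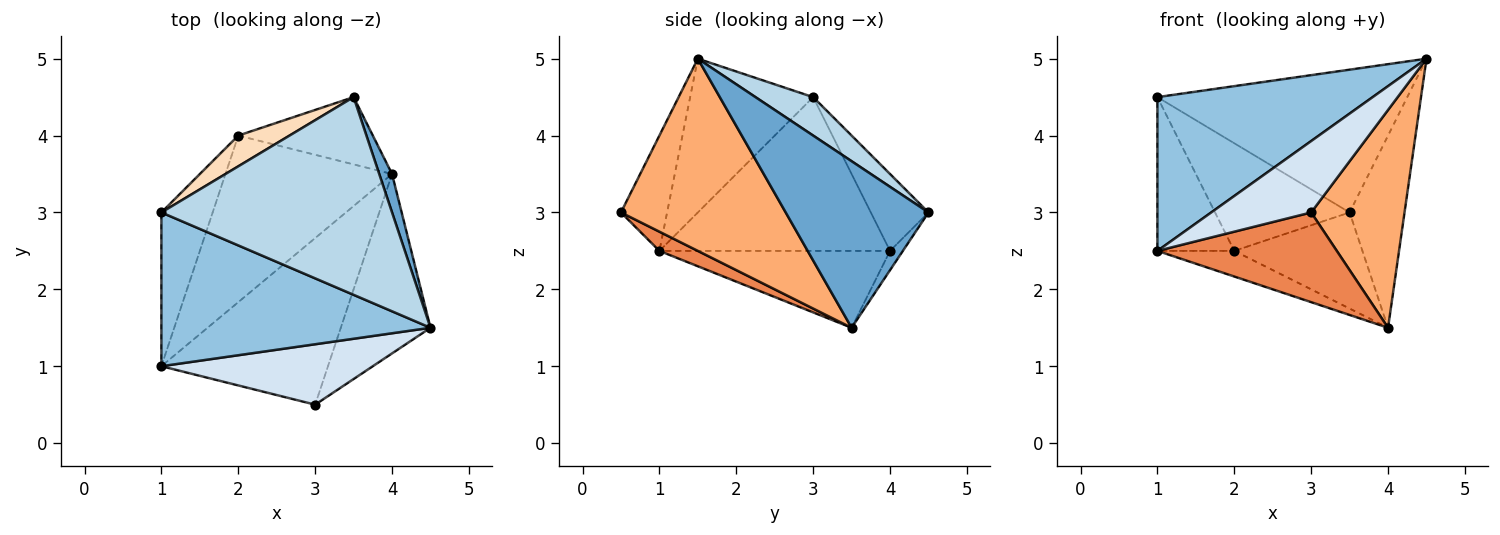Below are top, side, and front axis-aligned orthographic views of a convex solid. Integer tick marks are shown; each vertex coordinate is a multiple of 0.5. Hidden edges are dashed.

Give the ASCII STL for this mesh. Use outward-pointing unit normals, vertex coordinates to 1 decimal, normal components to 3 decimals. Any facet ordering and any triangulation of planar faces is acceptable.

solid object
 facet normal 0.931 0.358 0.072
  outer loop
   vertex 4.0 3.5 1.5
   vertex 3.5 4.5 3.0
   vertex 4.5 1.5 5.0
  endloop
 endfacet
 facet normal -0.375 -0.656 0.656
  outer loop
   vertex 1.0 3.0 4.5
   vertex 1.0 1.0 2.5
   vertex 4.5 1.5 5.0
  endloop
 endfacet
 facet normal 0.134 0.580 0.803
  outer loop
   vertex 1.0 3.0 4.5
   vertex 4.5 1.5 5.0
   vertex 3.5 4.5 3.0
  endloop
 endfacet
 facet normal -0.332 -0.720 0.609
  outer loop
   vertex 3.0 0.5 3.0
   vertex 4.5 1.5 5.0
   vertex 1.0 1.0 2.5
  endloop
 endfacet
 facet normal 0.101 -0.472 -0.876
  outer loop
   vertex 3.0 0.5 3.0
   vertex 1.0 1.0 2.5
   vertex 4.0 3.5 1.5
  endloop
 endfacet
 facet normal 0.806 -0.457 -0.376
  outer loop
   vertex 3.0 0.5 3.0
   vertex 4.0 3.5 1.5
   vertex 4.5 1.5 5.0
  endloop
 endfacet
 facet normal -0.905 0.302 -0.302
  outer loop
   vertex 2.0 4.0 2.5
   vertex 1.0 1.0 2.5
   vertex 1.0 3.0 4.5
  endloop
 endfacet
 facet normal -0.381 0.889 0.254
  outer loop
   vertex 2.0 4.0 2.5
   vertex 1.0 3.0 4.5
   vertex 3.5 4.5 3.0
  endloop
 endfacet
 facet normal -0.415 0.138 -0.899
  outer loop
   vertex 2.0 4.0 2.5
   vertex 4.0 3.5 1.5
   vertex 1.0 1.0 2.5
  endloop
 endfacet
 facet normal -0.082 0.816 -0.572
  outer loop
   vertex 2.0 4.0 2.5
   vertex 3.5 4.5 3.0
   vertex 4.0 3.5 1.5
  endloop
 endfacet
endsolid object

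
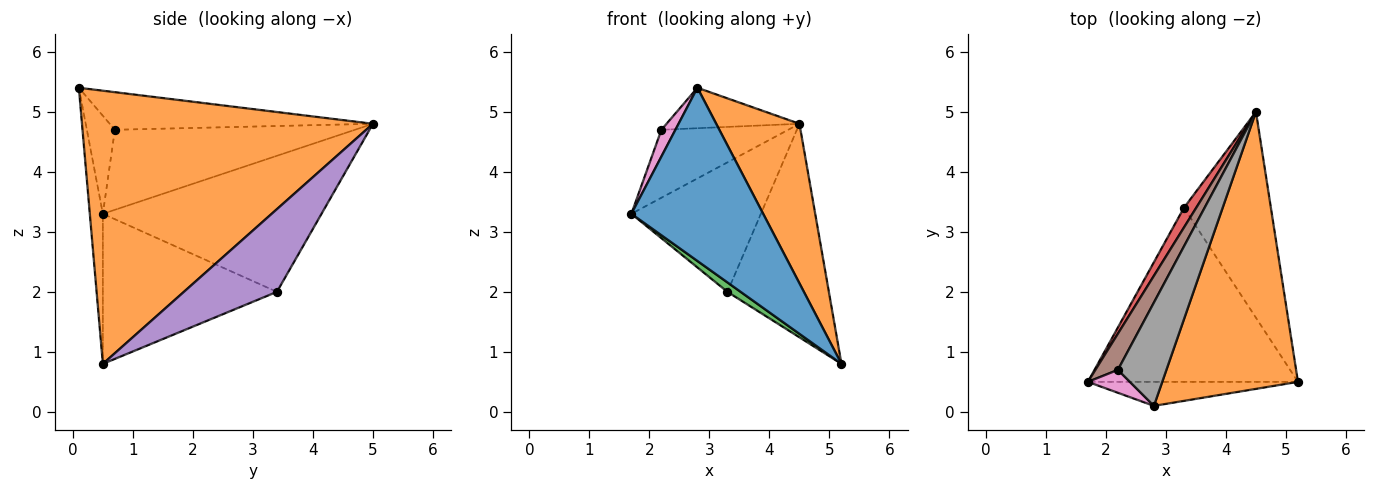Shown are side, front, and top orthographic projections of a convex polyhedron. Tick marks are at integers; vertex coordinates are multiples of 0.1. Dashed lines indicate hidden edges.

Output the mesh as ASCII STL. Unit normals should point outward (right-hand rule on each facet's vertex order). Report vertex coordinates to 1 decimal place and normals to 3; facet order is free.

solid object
 facet normal -0.098 -0.986 -0.137
  outer loop
   vertex 2.8 0.1 5.4
   vertex 1.7 0.5 3.3
   vertex 5.2 0.5 0.8
  endloop
 endfacet
 facet normal 0.868 -0.248 0.431
  outer loop
   vertex 2.8 0.1 5.4
   vertex 5.2 0.5 0.8
   vertex 4.5 5.0 4.8
  endloop
 endfacet
 facet normal -0.581 -0.044 -0.813
  outer loop
   vertex 3.3 3.4 2.0
   vertex 5.2 0.5 0.8
   vertex 1.7 0.5 3.3
  endloop
 endfacet
 facet normal -0.858 0.508 0.077
  outer loop
   vertex 3.3 3.4 2.0
   vertex 1.7 0.5 3.3
   vertex 4.5 5.0 4.8
  endloop
 endfacet
 facet normal 0.551 0.601 -0.579
  outer loop
   vertex 3.3 3.4 2.0
   vertex 4.5 5.0 4.8
   vertex 5.2 0.5 0.8
  endloop
 endfacet
 facet normal -0.858 0.453 0.242
  outer loop
   vertex 2.2 0.7 4.7
   vertex 4.5 5.0 4.8
   vertex 1.7 0.5 3.3
  endloop
 endfacet
 facet normal -0.835 -0.418 0.358
  outer loop
   vertex 2.2 0.7 4.7
   vertex 1.7 0.5 3.3
   vertex 2.8 0.1 5.4
  endloop
 endfacet
 facet normal -0.585 0.296 0.755
  outer loop
   vertex 2.2 0.7 4.7
   vertex 2.8 0.1 5.4
   vertex 4.5 5.0 4.8
  endloop
 endfacet
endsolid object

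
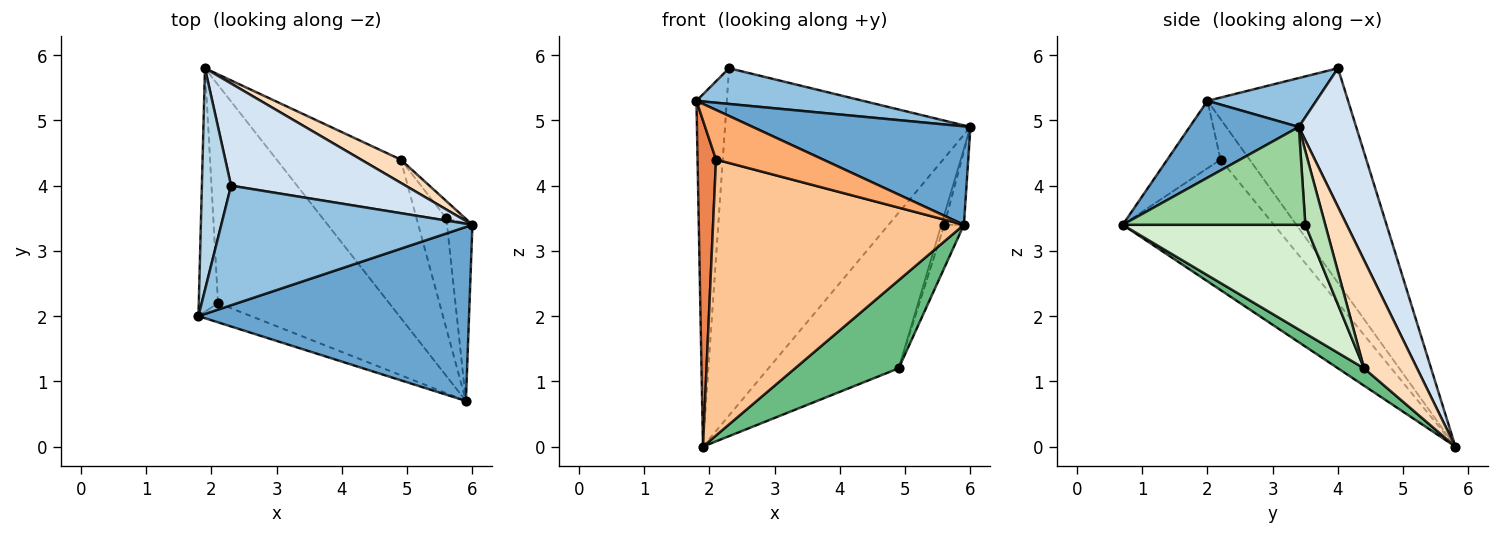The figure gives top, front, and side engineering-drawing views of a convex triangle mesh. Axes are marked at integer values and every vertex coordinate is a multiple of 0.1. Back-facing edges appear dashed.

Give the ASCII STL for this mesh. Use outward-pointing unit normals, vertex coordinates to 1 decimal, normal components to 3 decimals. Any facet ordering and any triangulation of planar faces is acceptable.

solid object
 facet normal 0.240 -0.478 0.845
  outer loop
   vertex 5.9 0.7 3.4
   vertex 6.0 3.4 4.9
   vertex 1.8 2.0 5.3
  endloop
 endfacet
 facet normal 0.183 -0.281 0.942
  outer loop
   vertex 2.3 4.0 5.8
   vertex 1.8 2.0 5.3
   vertex 6.0 3.4 4.9
  endloop
 endfacet
 facet normal -0.969 0.209 0.132
  outer loop
   vertex 2.3 4.0 5.8
   vertex 1.9 5.8 0.0
   vertex 1.8 2.0 5.3
  endloop
 endfacet
 facet normal 0.219 0.936 0.275
  outer loop
   vertex 2.3 4.0 5.8
   vertex 6.0 3.4 4.9
   vertex 1.9 5.8 0.0
  endloop
 endfacet
 facet normal -0.783 -0.498 -0.372
  outer loop
   vertex 2.1 2.2 4.4
   vertex 1.8 2.0 5.3
   vertex 1.9 5.8 0.0
  endloop
 endfacet
 facet normal -0.420 -0.846 -0.328
  outer loop
   vertex 2.1 2.2 4.4
   vertex 5.9 0.7 3.4
   vertex 1.8 2.0 5.3
  endloop
 endfacet
 facet normal -0.427 -0.709 -0.561
  outer loop
   vertex 2.1 2.2 4.4
   vertex 1.9 5.8 0.0
   vertex 5.9 0.7 3.4
  endloop
 endfacet
 facet normal 0.373 0.918 0.137
  outer loop
   vertex 4.9 4.4 1.2
   vertex 1.9 5.8 0.0
   vertex 6.0 3.4 4.9
  endloop
 endfacet
 facet normal 0.122 -0.483 -0.867
  outer loop
   vertex 4.9 4.4 1.2
   vertex 5.9 0.7 3.4
   vertex 1.9 5.8 0.0
  endloop
 endfacet
 facet normal 0.963 0.103 -0.250
  outer loop
   vertex 5.6 3.5 3.4
   vertex 6.0 3.4 4.9
   vertex 5.9 0.7 3.4
  endloop
 endfacet
 facet normal 0.958 0.144 -0.246
  outer loop
   vertex 5.6 3.5 3.4
   vertex 4.9 4.4 1.2
   vertex 6.0 3.4 4.9
  endloop
 endfacet
 facet normal 0.959 0.103 -0.263
  outer loop
   vertex 5.6 3.5 3.4
   vertex 5.9 0.7 3.4
   vertex 4.9 4.4 1.2
  endloop
 endfacet
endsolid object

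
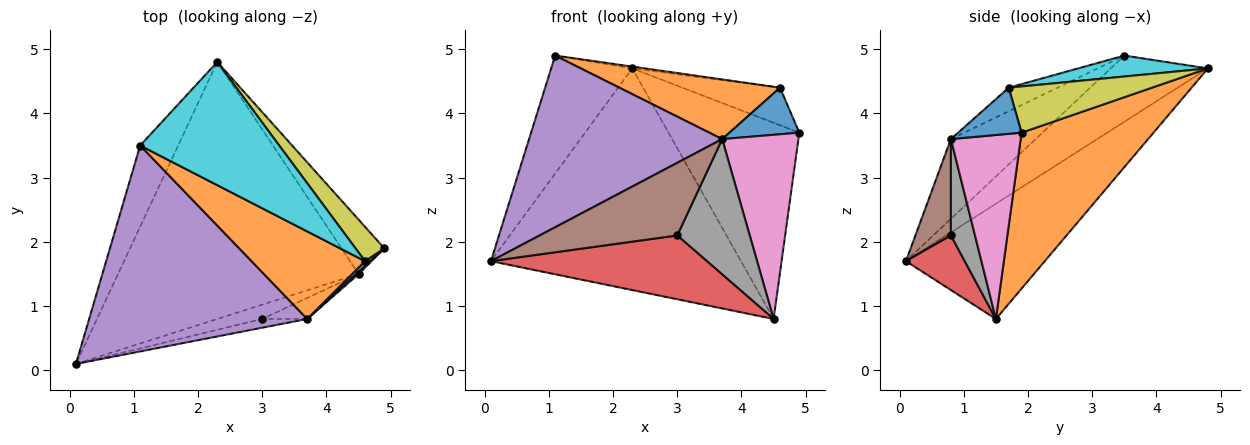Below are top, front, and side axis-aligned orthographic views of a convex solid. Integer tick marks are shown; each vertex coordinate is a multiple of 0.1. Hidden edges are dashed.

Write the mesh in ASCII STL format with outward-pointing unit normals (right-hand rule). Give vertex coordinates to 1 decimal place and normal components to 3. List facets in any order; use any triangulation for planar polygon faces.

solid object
 facet normal -0.341 0.614 -0.712
  outer loop
   vertex 4.5 1.5 0.8
   vertex 0.1 0.1 1.7
   vertex 2.3 4.8 4.7
  endloop
 endfacet
 facet normal 0.697 0.691 -0.191
  outer loop
   vertex 4.5 1.5 0.8
   vertex 2.3 4.8 4.7
   vertex 4.9 1.9 3.7
  endloop
 endfacet
 facet normal -0.702 0.586 -0.403
  outer loop
   vertex 1.1 3.5 4.9
   vertex 2.3 4.8 4.7
   vertex 0.1 0.1 1.7
  endloop
 endfacet
 facet normal 0.257 -0.943 -0.211
  outer loop
   vertex 3.0 0.8 2.1
   vertex 0.1 0.1 1.7
   vertex 4.5 1.5 0.8
  endloop
 endfacet
 facet normal -0.270 -0.616 0.739
  outer loop
   vertex 3.7 0.8 3.6
   vertex 1.1 3.5 4.9
   vertex 0.1 0.1 1.7
  endloop
 endfacet
 facet normal 0.248 -0.962 -0.116
  outer loop
   vertex 3.7 0.8 3.6
   vertex 0.1 0.1 1.7
   vertex 3.0 0.8 2.1
  endloop
 endfacet
 facet normal 0.675 -0.737 0.009
  outer loop
   vertex 3.7 0.8 3.6
   vertex 4.5 1.5 0.8
   vertex 4.9 1.9 3.7
  endloop
 endfacet
 facet normal 0.312 -0.939 -0.146
  outer loop
   vertex 3.7 0.8 3.6
   vertex 3.0 0.8 2.1
   vertex 4.5 1.5 0.8
  endloop
 endfacet
 facet normal 0.735 0.501 0.458
  outer loop
   vertex 4.6 1.7 4.4
   vertex 4.9 1.9 3.7
   vertex 2.3 4.8 4.7
  endloop
 endfacet
 facet normal 0.149 0.015 0.989
  outer loop
   vertex 4.6 1.7 4.4
   vertex 2.3 4.8 4.7
   vertex 1.1 3.5 4.9
  endloop
 endfacet
 facet normal 0.670 -0.738 0.076
  outer loop
   vertex 4.6 1.7 4.4
   vertex 3.7 0.8 3.6
   vertex 4.9 1.9 3.7
  endloop
 endfacet
 facet normal -0.169 -0.555 0.815
  outer loop
   vertex 4.6 1.7 4.4
   vertex 1.1 3.5 4.9
   vertex 3.7 0.8 3.6
  endloop
 endfacet
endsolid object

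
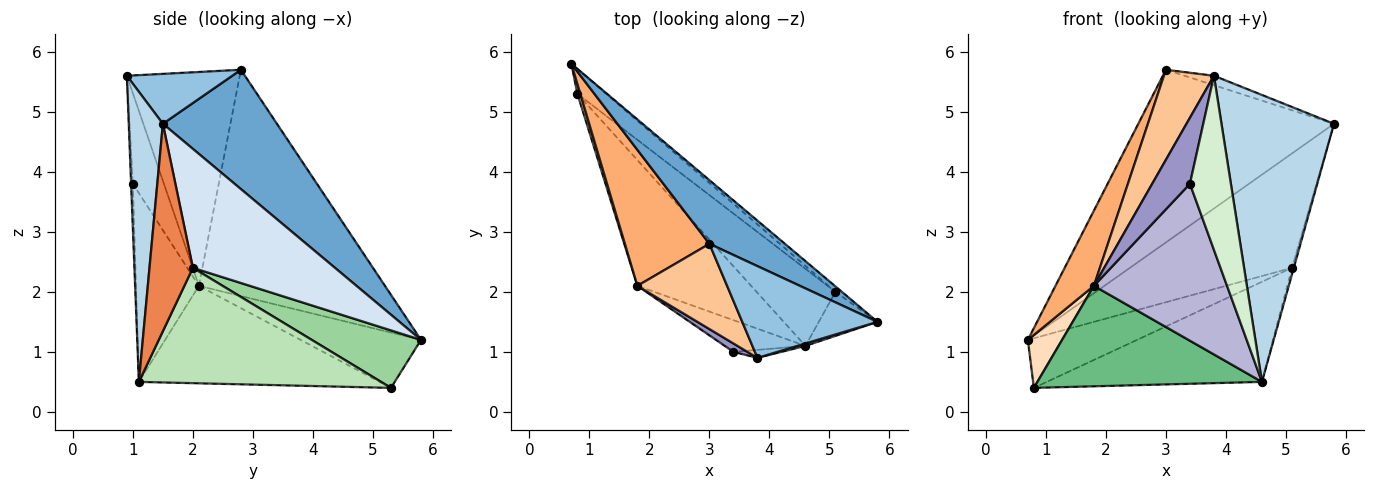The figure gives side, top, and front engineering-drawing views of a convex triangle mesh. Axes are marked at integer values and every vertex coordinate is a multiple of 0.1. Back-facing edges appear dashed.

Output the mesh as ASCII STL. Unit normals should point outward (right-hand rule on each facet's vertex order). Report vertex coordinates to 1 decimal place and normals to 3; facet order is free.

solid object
 facet normal 0.480 0.823 0.304
  outer loop
   vertex 3.0 2.8 5.7
   vertex 5.8 1.5 4.8
   vertex 0.7 5.8 1.2
  endloop
 endfacet
 facet normal 0.345 0.096 0.934
  outer loop
   vertex 3.0 2.8 5.7
   vertex 3.8 0.9 5.6
   vertex 5.8 1.5 4.8
  endloop
 endfacet
 facet normal 0.290 -0.957 0.008
  outer loop
   vertex 4.6 1.1 0.5
   vertex 5.8 1.5 4.8
   vertex 3.8 0.9 5.6
  endloop
 endfacet
 facet normal 0.659 0.752 -0.036
  outer loop
   vertex 5.1 2.0 2.4
   vertex 0.7 5.8 1.2
   vertex 5.8 1.5 4.8
  endloop
 endfacet
 facet normal 0.961 0.040 -0.272
  outer loop
   vertex 5.1 2.0 2.4
   vertex 5.8 1.5 4.8
   vertex 4.6 1.1 0.5
  endloop
 endfacet
 facet normal -0.920 -0.190 0.344
  outer loop
   vertex 1.8 2.1 2.1
   vertex 3.0 2.8 5.7
   vertex 0.7 5.8 1.2
  endloop
 endfacet
 facet normal -0.854 -0.378 0.358
  outer loop
   vertex 1.8 2.1 2.1
   vertex 3.8 0.9 5.6
   vertex 3.0 2.8 5.7
  endloop
 endfacet
 facet normal -0.961 -0.273 0.051
  outer loop
   vertex 0.8 5.3 0.4
   vertex 1.8 2.1 2.1
   vertex 0.7 5.8 1.2
  endloop
 endfacet
 facet normal -0.556 -0.519 -0.649
  outer loop
   vertex 0.8 5.3 0.4
   vertex 4.6 1.1 0.5
   vertex 1.8 2.1 2.1
  endloop
 endfacet
 facet normal 0.667 0.667 -0.333
  outer loop
   vertex 0.8 5.3 0.4
   vertex 0.7 5.8 1.2
   vertex 5.1 2.0 2.4
  endloop
 endfacet
 facet normal 0.666 0.591 -0.455
  outer loop
   vertex 0.8 5.3 0.4
   vertex 5.1 2.0 2.4
   vertex 4.6 1.1 0.5
  endloop
 endfacet
 facet normal -0.043 -0.998 -0.046
  outer loop
   vertex 3.4 1.0 3.8
   vertex 4.6 1.1 0.5
   vertex 3.8 0.9 5.6
  endloop
 endfacet
 facet normal -0.632 -0.769 0.098
  outer loop
   vertex 3.4 1.0 3.8
   vertex 3.8 0.9 5.6
   vertex 1.8 2.1 2.1
  endloop
 endfacet
 facet normal -0.420 -0.889 -0.180
  outer loop
   vertex 3.4 1.0 3.8
   vertex 1.8 2.1 2.1
   vertex 4.6 1.1 0.5
  endloop
 endfacet
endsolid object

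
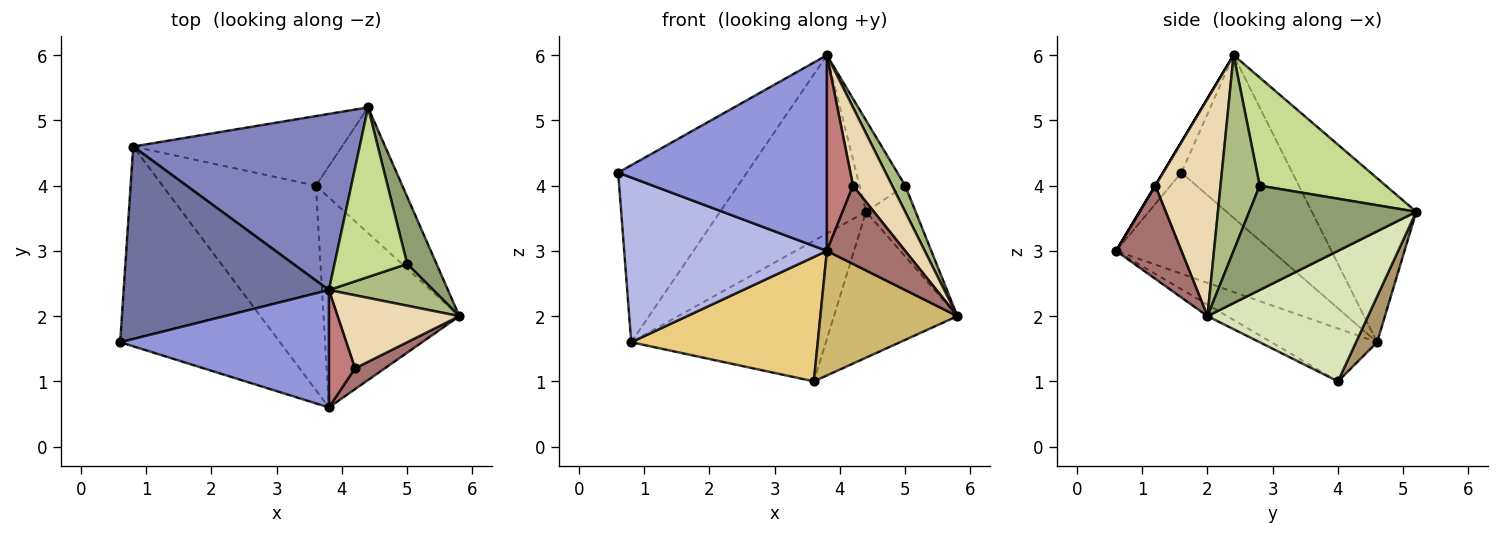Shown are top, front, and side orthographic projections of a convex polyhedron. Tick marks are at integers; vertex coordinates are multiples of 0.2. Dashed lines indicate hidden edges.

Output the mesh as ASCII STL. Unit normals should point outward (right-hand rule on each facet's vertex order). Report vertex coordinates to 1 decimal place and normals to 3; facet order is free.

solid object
 facet normal -0.504 0.585 0.636
  outer loop
   vertex 0.8 4.6 1.6
   vertex 0.6 1.6 4.2
   vertex 3.8 2.4 6.0
  endloop
 endfacet
 facet normal -0.454 0.634 0.626
  outer loop
   vertex 0.8 4.6 1.6
   vertex 3.8 2.4 6.0
   vertex 4.4 5.2 3.6
  endloop
 endfacet
 facet normal -0.075 -0.855 0.513
  outer loop
   vertex 3.8 0.6 3.0
   vertex 3.8 2.4 6.0
   vertex 0.6 1.6 4.2
  endloop
 endfacet
 facet normal -0.439 -0.572 -0.693
  outer loop
   vertex 3.8 0.6 3.0
   vertex 0.6 1.6 4.2
   vertex 0.8 4.6 1.6
  endloop
 endfacet
 facet normal 0.926 0.275 0.260
  outer loop
   vertex 5.0 2.8 4.0
   vertex 5.8 2.0 2.0
   vertex 4.4 5.2 3.6
  endloop
 endfacet
 facet normal 0.846 -0.282 0.451
  outer loop
   vertex 5.0 2.8 4.0
   vertex 3.8 2.4 6.0
   vertex 5.8 2.0 2.0
  endloop
 endfacet
 facet normal 0.795 0.288 0.534
  outer loop
   vertex 5.0 2.8 4.0
   vertex 4.4 5.2 3.6
   vertex 3.8 2.4 6.0
  endloop
 endfacet
 facet normal 0.702 0.540 -0.465
  outer loop
   vertex 3.6 4.0 1.0
   vertex 4.4 5.2 3.6
   vertex 5.8 2.0 2.0
  endloop
 endfacet
 facet normal 0.097 0.892 -0.441
  outer loop
   vertex 3.6 4.0 1.0
   vertex 0.8 4.6 1.6
   vertex 4.4 5.2 3.6
  endloop
 endfacet
 facet normal -0.073 -0.509 -0.858
  outer loop
   vertex 3.6 4.0 1.0
   vertex 5.8 2.0 2.0
   vertex 3.8 0.6 3.0
  endloop
 endfacet
 facet normal -0.282 -0.499 -0.819
  outer loop
   vertex 3.6 4.0 1.0
   vertex 3.8 0.6 3.0
   vertex 0.8 4.6 1.6
  endloop
 endfacet
 facet normal 0.773 -0.464 0.433
  outer loop
   vertex 4.2 1.2 4.0
   vertex 5.8 2.0 2.0
   vertex 3.8 2.4 6.0
  endloop
 endfacet
 facet normal 0.627 -0.753 0.201
  outer loop
   vertex 4.2 1.2 4.0
   vertex 3.8 0.6 3.0
   vertex 5.8 2.0 2.0
  endloop
 endfacet
 facet normal 0.000 -0.857 0.514
  outer loop
   vertex 4.2 1.2 4.0
   vertex 3.8 2.4 6.0
   vertex 3.8 0.6 3.0
  endloop
 endfacet
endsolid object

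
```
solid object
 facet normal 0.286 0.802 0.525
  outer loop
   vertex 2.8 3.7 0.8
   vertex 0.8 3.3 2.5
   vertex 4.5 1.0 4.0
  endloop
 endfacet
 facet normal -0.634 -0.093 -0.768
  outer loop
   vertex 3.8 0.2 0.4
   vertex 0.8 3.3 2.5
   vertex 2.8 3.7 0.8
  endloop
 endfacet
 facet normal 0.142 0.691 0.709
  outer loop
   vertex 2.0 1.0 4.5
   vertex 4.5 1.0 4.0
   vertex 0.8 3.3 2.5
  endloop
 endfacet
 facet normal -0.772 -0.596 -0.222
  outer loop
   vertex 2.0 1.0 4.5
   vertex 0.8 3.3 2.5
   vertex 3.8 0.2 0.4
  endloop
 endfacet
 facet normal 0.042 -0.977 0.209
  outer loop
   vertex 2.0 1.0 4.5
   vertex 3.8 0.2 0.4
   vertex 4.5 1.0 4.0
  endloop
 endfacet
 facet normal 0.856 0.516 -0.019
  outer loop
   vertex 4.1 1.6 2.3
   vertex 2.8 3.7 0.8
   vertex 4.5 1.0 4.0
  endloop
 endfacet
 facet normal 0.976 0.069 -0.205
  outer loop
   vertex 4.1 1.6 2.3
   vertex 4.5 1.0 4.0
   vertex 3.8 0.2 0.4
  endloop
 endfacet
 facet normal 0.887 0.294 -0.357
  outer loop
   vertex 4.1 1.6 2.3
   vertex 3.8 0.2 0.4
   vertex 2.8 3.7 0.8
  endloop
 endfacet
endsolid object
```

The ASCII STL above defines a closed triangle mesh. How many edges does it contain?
12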